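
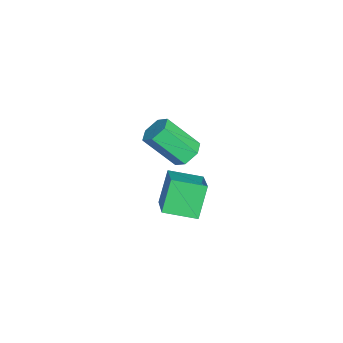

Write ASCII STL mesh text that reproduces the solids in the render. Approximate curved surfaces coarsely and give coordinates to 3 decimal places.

solid 
facet normal 0.093 0.687 -0.721
outer loop
vertex -0.241 -0.066 3.266
vertex -0.907 0.009 3.252
vertex -0.536 0.388 3.661
endloop
endfacet
facet normal 0.893 0.262 0.365
outer loop
vertex -0.241 -0.066 3.266
vertex -0.536 0.388 3.661
vertex -0.408 -1.303 4.563
endloop
endfacet
facet normal 0.893 0.262 0.365
outer loop
vertex -0.408 -1.303 4.563
vertex -0.536 0.388 3.661
vertex -0.703 -0.849 4.958
endloop
endfacet
facet normal -0.093 -0.687 0.721
outer loop
vertex -0.408 -1.303 4.563
vertex -0.703 -0.849 4.958
vertex -1.073 -1.229 4.548
endloop
endfacet
facet normal 0.093 0.687 -0.721
outer loop
vertex -0.536 0.388 3.661
vertex -0.907 0.009 3.252
vertex -1.202 0.462 3.646
endloop
endfacet
facet normal 0.064 0.718 0.693
outer loop
vertex -0.536 0.388 3.661
vertex -1.202 0.462 3.646
vertex -0.703 -0.849 4.958
endloop
endfacet
facet normal 0.064 0.718 0.693
outer loop
vertex -0.703 -0.849 4.958
vertex -1.202 0.462 3.646
vertex -1.369 -0.775 4.943
endloop
endfacet
facet normal -0.093 -0.687 0.721
outer loop
vertex -0.703 -0.849 4.958
vertex -1.369 -0.775 4.943
vertex -1.073 -1.229 4.548
endloop
endfacet
facet normal 0.093 0.687 -0.721
outer loop
vertex -1.202 0.462 3.646
vertex -0.907 0.009 3.252
vertex -1.572 0.083 3.237
endloop
endfacet
facet normal -0.828 0.455 0.327
outer loop
vertex -1.202 0.462 3.646
vertex -1.572 0.083 3.237
vertex -1.369 -0.775 4.943
endloop
endfacet
facet normal -0.828 0.455 0.327
outer loop
vertex -1.369 -0.775 4.943
vertex -1.572 0.083 3.237
vertex -1.739 -1.154 4.534
endloop
endfacet
facet normal -0.093 -0.687 0.721
outer loop
vertex -1.369 -0.775 4.943
vertex -1.739 -1.154 4.534
vertex -1.073 -1.229 4.548
endloop
endfacet
facet normal 0.093 0.687 -0.721
outer loop
vertex -1.572 0.083 3.237
vertex -0.907 0.009 3.252
vertex -1.277 -0.371 2.842
endloop
endfacet
facet normal -0.893 -0.262 -0.365
outer loop
vertex -1.572 0.083 3.237
vertex -1.277 -0.371 2.842
vertex -1.739 -1.154 4.534
endloop
endfacet
facet normal -0.893 -0.262 -0.365
outer loop
vertex -1.739 -1.154 4.534
vertex -1.277 -0.371 2.842
vertex -1.444 -1.608 4.139
endloop
endfacet
facet normal -0.093 -0.687 0.721
outer loop
vertex -1.739 -1.154 4.534
vertex -1.444 -1.608 4.139
vertex -1.073 -1.229 4.548
endloop
endfacet
facet normal 0.093 0.687 -0.721
outer loop
vertex -1.277 -0.371 2.842
vertex -0.907 0.009 3.252
vertex -0.611 -0.445 2.857
endloop
endfacet
facet normal -0.064 -0.718 -0.693
outer loop
vertex -1.277 -0.371 2.842
vertex -0.611 -0.445 2.857
vertex -1.444 -1.608 4.139
endloop
endfacet
facet normal -0.064 -0.718 -0.693
outer loop
vertex -1.444 -1.608 4.139
vertex -0.611 -0.445 2.857
vertex -0.778 -1.682 4.154
endloop
endfacet
facet normal -0.093 -0.687 0.721
outer loop
vertex -1.444 -1.608 4.139
vertex -0.778 -1.682 4.154
vertex -1.073 -1.229 4.548
endloop
endfacet
facet normal 0.093 0.687 -0.721
outer loop
vertex -0.611 -0.445 2.857
vertex -0.907 0.009 3.252
vertex -0.241 -0.066 3.266
endloop
endfacet
facet normal 0.828 -0.455 -0.327
outer loop
vertex -0.611 -0.445 2.857
vertex -0.241 -0.066 3.266
vertex -0.778 -1.682 4.154
endloop
endfacet
facet normal 0.828 -0.455 -0.327
outer loop
vertex -0.778 -1.682 4.154
vertex -0.241 -0.066 3.266
vertex -0.408 -1.303 4.563
endloop
endfacet
facet normal -0.093 -0.687 0.721
outer loop
vertex -0.778 -1.682 4.154
vertex -0.408 -1.303 4.563
vertex -1.073 -1.229 4.548
endloop
endfacet
facet normal -0.507 0.212 0.836
outer loop
vertex -1.479 -0.641 1.119
vertex -1.451 0.767 0.778
vertex -3.099 -0.836 0.186
endloop
endfacet
facet normal -0.019 -0.972 0.235
outer loop
vertex -2.309 -1.167 -1.118
vertex -1.479 -0.641 1.119
vertex -3.099 -0.836 0.186
endloop
endfacet
facet normal -0.507 0.212 0.835
outer loop
vertex -3.099 -0.836 0.186
vertex -1.451 0.767 0.778
vertex -3.072 0.573 -0.156
endloop
endfacet
facet normal -0.862 -0.104 -0.496
outer loop
vertex -3.072 0.573 -0.156
vertex -2.309 -1.167 -1.118
vertex -3.099 -0.836 0.186
endloop
endfacet
facet normal 0.862 0.103 0.496
outer loop
vertex -1.479 -0.641 1.119
vertex -0.661 0.436 -0.526
vertex -1.451 0.767 0.778
endloop
endfacet
facet normal -0.020 -0.972 0.236
outer loop
vertex -0.688 -0.973 -0.184
vertex -1.479 -0.641 1.119
vertex -2.309 -1.167 -1.118
endloop
endfacet
facet normal 0.862 0.104 0.497
outer loop
vertex -0.688 -0.973 -0.184
vertex -0.661 0.436 -0.526
vertex -1.479 -0.641 1.119
endloop
endfacet
facet normal 0.019 0.972 -0.235
outer loop
vertex -1.451 0.767 0.778
vertex -0.661 0.436 -0.526
vertex -3.072 0.573 -0.156
endloop
endfacet
facet normal -0.862 -0.103 -0.497
outer loop
vertex -2.281 0.241 -1.459
vertex -2.309 -1.167 -1.118
vertex -3.072 0.573 -0.156
endloop
endfacet
facet normal 0.019 0.972 -0.236
outer loop
vertex -3.072 0.573 -0.156
vertex -0.661 0.436 -0.526
vertex -2.281 0.241 -1.459
endloop
endfacet
facet normal 0.507 -0.212 -0.835
outer loop
vertex -2.281 0.241 -1.459
vertex -0.688 -0.973 -0.184
vertex -2.309 -1.167 -1.118
endloop
endfacet
facet normal 0.507 -0.213 -0.835
outer loop
vertex -0.661 0.436 -0.526
vertex -0.688 -0.973 -0.184
vertex -2.281 0.241 -1.459
endloop
endfacet

endsolid


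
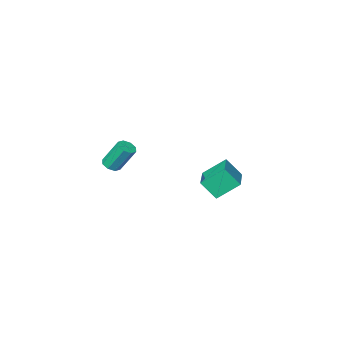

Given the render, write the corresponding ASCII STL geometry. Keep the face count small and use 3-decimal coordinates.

solid 
facet normal -0.448 0.464 -0.764
outer loop
vertex -5.295 3.419 1.729
vertex -4.253 4.973 2.063
vertex -4.257 2.919 0.817
endloop
endfacet
facet normal -0.549 -0.817 -0.176
outer loop
vertex -3.707 2.347 1.757
vertex -5.295 3.419 1.729
vertex -4.257 2.919 0.817
endloop
endfacet
facet normal -0.447 0.465 -0.764
outer loop
vertex -4.257 2.919 0.817
vertex -4.253 4.973 2.063
vertex -3.215 4.472 1.151
endloop
endfacet
facet normal 0.706 -0.341 -0.621
outer loop
vertex -3.215 4.472 1.151
vertex -3.707 2.347 1.757
vertex -4.257 2.919 0.817
endloop
endfacet
facet normal -0.706 0.340 0.620
outer loop
vertex -5.295 3.419 1.729
vertex -3.703 4.401 3.003
vertex -4.253 4.973 2.063
endloop
endfacet
facet normal -0.549 -0.817 -0.175
outer loop
vertex -4.745 2.848 2.669
vertex -5.295 3.419 1.729
vertex -3.707 2.347 1.757
endloop
endfacet
facet normal -0.707 0.341 0.620
outer loop
vertex -4.745 2.848 2.669
vertex -3.703 4.401 3.003
vertex -5.295 3.419 1.729
endloop
endfacet
facet normal 0.549 0.817 0.176
outer loop
vertex -4.253 4.973 2.063
vertex -3.703 4.401 3.003
vertex -3.215 4.472 1.151
endloop
endfacet
facet normal 0.707 -0.340 -0.620
outer loop
vertex -2.665 3.901 2.091
vertex -3.707 2.347 1.757
vertex -3.215 4.472 1.151
endloop
endfacet
facet normal 0.548 0.818 0.176
outer loop
vertex -3.215 4.472 1.151
vertex -3.703 4.401 3.003
vertex -2.665 3.901 2.091
endloop
endfacet
facet normal 0.447 -0.464 0.764
outer loop
vertex -2.665 3.901 2.091
vertex -4.745 2.848 2.669
vertex -3.707 2.347 1.757
endloop
endfacet
facet normal 0.448 -0.465 0.764
outer loop
vertex -3.703 4.401 3.003
vertex -4.745 2.848 2.669
vertex -2.665 3.901 2.091
endloop
endfacet
facet normal 0.341 -0.388 -0.856
outer loop
vertex -1.083 -3.098 0.879
vertex -1.406 -2.755 0.595
vertex -0.892 -2.734 0.79
endloop
endfacet
facet normal 0.823 -0.317 0.471
outer loop
vertex -1.083 -3.098 0.879
vertex -0.892 -2.734 0.79
vertex -1.652 -2.449 2.309
endloop
endfacet
facet normal 0.823 -0.318 0.471
outer loop
vertex -1.652 -2.449 2.309
vertex -0.892 -2.734 0.79
vertex -1.46 -2.084 2.22
endloop
endfacet
facet normal -0.341 0.388 0.856
outer loop
vertex -1.652 -2.449 2.309
vertex -1.46 -2.084 2.22
vertex -1.974 -2.105 2.025
endloop
endfacet
facet normal 0.341 -0.388 -0.856
outer loop
vertex -0.892 -2.734 0.79
vertex -1.406 -2.755 0.595
vertex -1.001 -2.382 0.587
endloop
endfacet
facet normal 0.904 0.386 0.184
outer loop
vertex -0.892 -2.734 0.79
vertex -1.001 -2.382 0.587
vertex -1.46 -2.084 2.22
endloop
endfacet
facet normal 0.903 0.389 0.183
outer loop
vertex -1.46 -2.084 2.22
vertex -1.001 -2.382 0.587
vertex -1.57 -1.733 2.016
endloop
endfacet
facet normal -0.340 0.390 0.855
outer loop
vertex -1.46 -2.084 2.22
vertex -1.57 -1.733 2.016
vertex -1.974 -2.105 2.025
endloop
endfacet
facet normal 0.341 -0.389 -0.856
outer loop
vertex -1.001 -2.382 0.587
vertex -1.406 -2.755 0.595
vertex -1.348 -2.249 0.388
endloop
endfacet
facet normal 0.454 0.866 -0.212
outer loop
vertex -1.001 -2.382 0.587
vertex -1.348 -2.249 0.388
vertex -1.57 -1.733 2.016
endloop
endfacet
facet normal 0.456 0.864 -0.212
outer loop
vertex -1.57 -1.733 2.016
vertex -1.348 -2.249 0.388
vertex -1.916 -1.599 1.818
endloop
endfacet
facet normal -0.339 0.389 0.856
outer loop
vertex -1.57 -1.733 2.016
vertex -1.916 -1.599 1.818
vertex -1.974 -2.105 2.025
endloop
endfacet
facet normal 0.339 -0.389 -0.856
outer loop
vertex -1.348 -2.249 0.388
vertex -1.406 -2.755 0.595
vertex -1.728 -2.411 0.311
endloop
endfacet
facet normal -0.259 0.837 -0.483
outer loop
vertex -1.348 -2.249 0.388
vertex -1.728 -2.411 0.311
vertex -1.916 -1.599 1.818
endloop
endfacet
facet normal -0.260 0.836 -0.483
outer loop
vertex -1.916 -1.599 1.818
vertex -1.728 -2.411 0.311
vertex -2.297 -1.762 1.741
endloop
endfacet
facet normal -0.340 0.389 0.856
outer loop
vertex -1.916 -1.599 1.818
vertex -2.297 -1.762 1.741
vertex -1.974 -2.105 2.025
endloop
endfacet
facet normal 0.341 -0.388 -0.856
outer loop
vertex -1.728 -2.411 0.311
vertex -1.406 -2.755 0.595
vertex -1.92 -2.776 0.4
endloop
endfacet
facet normal -0.823 0.318 -0.472
outer loop
vertex -1.728 -2.411 0.311
vertex -1.92 -2.776 0.4
vertex -2.297 -1.762 1.741
endloop
endfacet
facet normal -0.823 0.317 -0.471
outer loop
vertex -2.297 -1.762 1.741
vertex -1.92 -2.776 0.4
vertex -2.488 -2.126 1.83
endloop
endfacet
facet normal -0.341 0.388 0.856
outer loop
vertex -2.297 -1.762 1.741
vertex -2.488 -2.126 1.83
vertex -1.974 -2.105 2.025
endloop
endfacet
facet normal 0.340 -0.390 -0.855
outer loop
vertex -1.92 -2.776 0.4
vertex -1.406 -2.755 0.595
vertex -1.81 -3.127 0.604
endloop
endfacet
facet normal -0.903 -0.389 -0.182
outer loop
vertex -1.92 -2.776 0.4
vertex -1.81 -3.127 0.604
vertex -2.488 -2.126 1.83
endloop
endfacet
facet normal -0.904 -0.386 -0.184
outer loop
vertex -2.488 -2.126 1.83
vertex -1.81 -3.127 0.604
vertex -2.379 -2.478 2.033
endloop
endfacet
facet normal -0.341 0.388 0.856
outer loop
vertex -2.488 -2.126 1.83
vertex -2.379 -2.478 2.033
vertex -1.974 -2.105 2.025
endloop
endfacet
facet normal 0.339 -0.389 -0.856
outer loop
vertex -1.81 -3.127 0.604
vertex -1.406 -2.755 0.595
vertex -1.464 -3.261 0.802
endloop
endfacet
facet normal -0.456 -0.865 0.211
outer loop
vertex -1.81 -3.127 0.604
vertex -1.464 -3.261 0.802
vertex -2.379 -2.478 2.033
endloop
endfacet
facet normal -0.454 -0.865 0.213
outer loop
vertex -2.379 -2.478 2.033
vertex -1.464 -3.261 0.802
vertex -2.032 -2.611 2.232
endloop
endfacet
facet normal -0.341 0.389 0.856
outer loop
vertex -2.379 -2.478 2.033
vertex -2.032 -2.611 2.232
vertex -1.974 -2.105 2.025
endloop
endfacet
facet normal 0.340 -0.389 -0.856
outer loop
vertex -1.464 -3.261 0.802
vertex -1.406 -2.755 0.595
vertex -1.083 -3.098 0.879
endloop
endfacet
facet normal 0.260 -0.836 0.483
outer loop
vertex -1.464 -3.261 0.802
vertex -1.083 -3.098 0.879
vertex -2.032 -2.611 2.232
endloop
endfacet
facet normal 0.259 -0.837 0.483
outer loop
vertex -2.032 -2.611 2.232
vertex -1.083 -3.098 0.879
vertex -1.652 -2.449 2.309
endloop
endfacet
facet normal -0.339 0.389 0.856
outer loop
vertex -2.032 -2.611 2.232
vertex -1.652 -2.449 2.309
vertex -1.974 -2.105 2.025
endloop
endfacet

endsolid


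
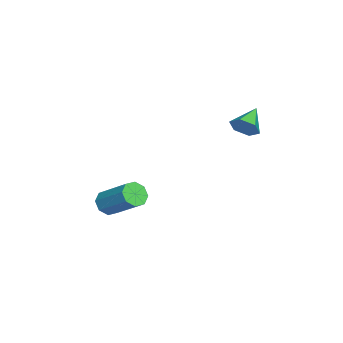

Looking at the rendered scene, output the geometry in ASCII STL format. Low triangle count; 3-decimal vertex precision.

solid 
facet normal 0.858 -0.259 -0.444
outer loop
vertex -2.718 2.502 2.218
vertex -3.052 2.022 1.852
vertex -2.988 2.662 1.603
endloop
endfacet
facet normal -0.056 0.960 0.274
outer loop
vertex -2.718 2.502 2.218
vertex -2.988 2.662 1.603
vertex -4.168 2.358 2.428
endloop
endfacet
facet normal 0.858 -0.259 -0.444
outer loop
vertex -2.988 2.662 1.603
vertex -3.052 2.022 1.852
vertex -3.322 2.182 1.237
endloop
endfacet
facet normal -0.514 0.717 -0.471
outer loop
vertex -2.988 2.662 1.603
vertex -3.322 2.182 1.237
vertex -4.168 2.358 2.428
endloop
endfacet
facet normal 0.858 -0.259 -0.444
outer loop
vertex -3.322 2.182 1.237
vertex -3.052 2.022 1.852
vertex -3.386 1.542 1.486
endloop
endfacet
facet normal -0.817 -0.136 -0.560
outer loop
vertex -3.322 2.182 1.237
vertex -3.386 1.542 1.486
vertex -4.168 2.358 2.428
endloop
endfacet
facet normal 0.858 -0.259 -0.444
outer loop
vertex -3.386 1.542 1.486
vertex -3.052 2.022 1.852
vertex -3.117 1.381 2.1
endloop
endfacet
facet normal -0.662 -0.744 0.095
outer loop
vertex -3.386 1.542 1.486
vertex -3.117 1.381 2.1
vertex -4.168 2.358 2.428
endloop
endfacet
facet normal 0.858 -0.259 -0.443
outer loop
vertex -3.117 1.381 2.1
vertex -3.052 2.022 1.852
vertex -2.783 1.862 2.466
endloop
endfacet
facet normal -0.202 -0.500 0.842
outer loop
vertex -3.117 1.381 2.1
vertex -2.783 1.862 2.466
vertex -4.168 2.358 2.428
endloop
endfacet
facet normal 0.858 -0.259 -0.443
outer loop
vertex -2.783 1.862 2.466
vertex -3.052 2.022 1.852
vertex -2.718 2.502 2.218
endloop
endfacet
facet normal 0.100 0.351 0.931
outer loop
vertex -2.783 1.862 2.466
vertex -2.718 2.502 2.218
vertex -4.168 2.358 2.428
endloop
endfacet
facet normal -0.416 -0.678 -0.606
outer loop
vertex -3.057 -3.743 -4.071
vertex -3.545 -3.844 -3.623
vertex -3.457 -3.432 -4.144
endloop
endfacet
facet normal 0.465 0.414 -0.783
outer loop
vertex -3.057 -3.743 -4.071
vertex -3.457 -3.432 -4.144
vertex -2.227 -2.396 -2.865
endloop
endfacet
facet normal 0.465 0.414 -0.783
outer loop
vertex -2.227 -2.396 -2.865
vertex -3.457 -3.432 -4.144
vertex -2.628 -2.084 -2.938
endloop
endfacet
facet normal 0.417 0.678 0.606
outer loop
vertex -2.227 -2.396 -2.865
vertex -2.628 -2.084 -2.938
vertex -2.715 -2.496 -2.417
endloop
endfacet
facet normal -0.417 -0.677 -0.606
outer loop
vertex -3.457 -3.432 -4.144
vertex -3.545 -3.844 -3.623
vertex -3.909 -3.361 -3.912
endloop
endfacet
facet normal -0.223 0.722 -0.655
outer loop
vertex -3.457 -3.432 -4.144
vertex -3.909 -3.361 -3.912
vertex -2.628 -2.084 -2.938
endloop
endfacet
facet normal -0.223 0.722 -0.655
outer loop
vertex -2.628 -2.084 -2.938
vertex -3.909 -3.361 -3.912
vertex -3.08 -2.013 -2.706
endloop
endfacet
facet normal 0.417 0.678 0.606
outer loop
vertex -2.628 -2.084 -2.938
vertex -3.08 -2.013 -2.706
vertex -2.715 -2.496 -2.417
endloop
endfacet
facet normal -0.417 -0.677 -0.607
outer loop
vertex -3.909 -3.361 -3.912
vertex -3.545 -3.844 -3.623
vertex -4.147 -3.574 -3.511
endloop
endfacet
facet normal -0.782 0.607 -0.141
outer loop
vertex -3.909 -3.361 -3.912
vertex -4.147 -3.574 -3.511
vertex -3.08 -2.013 -2.706
endloop
endfacet
facet normal -0.782 0.607 -0.141
outer loop
vertex -3.08 -2.013 -2.706
vertex -4.147 -3.574 -3.511
vertex -3.318 -2.226 -2.304
endloop
endfacet
facet normal 0.417 0.678 0.606
outer loop
vertex -3.08 -2.013 -2.706
vertex -3.318 -2.226 -2.304
vertex -2.715 -2.496 -2.417
endloop
endfacet
facet normal -0.417 -0.678 -0.605
outer loop
vertex -4.147 -3.574 -3.511
vertex -3.545 -3.844 -3.623
vertex -4.033 -3.944 -3.175
endloop
endfacet
facet normal -0.882 0.138 0.451
outer loop
vertex -4.147 -3.574 -3.511
vertex -4.033 -3.944 -3.175
vertex -3.318 -2.226 -2.304
endloop
endfacet
facet normal -0.881 0.137 0.454
outer loop
vertex -3.318 -2.226 -2.304
vertex -4.033 -3.944 -3.175
vertex -3.203 -2.597 -1.969
endloop
endfacet
facet normal 0.417 0.677 0.607
outer loop
vertex -3.318 -2.226 -2.304
vertex -3.203 -2.597 -1.969
vertex -2.715 -2.496 -2.417
endloop
endfacet
facet normal -0.417 -0.678 -0.606
outer loop
vertex -4.033 -3.944 -3.175
vertex -3.545 -3.844 -3.623
vertex -3.632 -4.256 -3.102
endloop
endfacet
facet normal -0.465 -0.414 0.783
outer loop
vertex -4.033 -3.944 -3.175
vertex -3.632 -4.256 -3.102
vertex -3.203 -2.597 -1.969
endloop
endfacet
facet normal -0.465 -0.414 0.783
outer loop
vertex -3.203 -2.597 -1.969
vertex -3.632 -4.256 -3.102
vertex -2.803 -2.908 -1.896
endloop
endfacet
facet normal 0.416 0.678 0.606
outer loop
vertex -3.203 -2.597 -1.969
vertex -2.803 -2.908 -1.896
vertex -2.715 -2.496 -2.417
endloop
endfacet
facet normal -0.417 -0.678 -0.606
outer loop
vertex -3.632 -4.256 -3.102
vertex -3.545 -3.844 -3.623
vertex -3.18 -4.327 -3.334
endloop
endfacet
facet normal 0.223 -0.722 0.655
outer loop
vertex -3.632 -4.256 -3.102
vertex -3.18 -4.327 -3.334
vertex -2.803 -2.908 -1.896
endloop
endfacet
facet normal 0.223 -0.722 0.655
outer loop
vertex -2.803 -2.908 -1.896
vertex -3.18 -4.327 -3.334
vertex -2.351 -2.979 -2.128
endloop
endfacet
facet normal 0.417 0.677 0.606
outer loop
vertex -2.803 -2.908 -1.896
vertex -2.351 -2.979 -2.128
vertex -2.715 -2.496 -2.417
endloop
endfacet
facet normal -0.417 -0.678 -0.606
outer loop
vertex -3.18 -4.327 -3.334
vertex -3.545 -3.844 -3.623
vertex -2.942 -4.114 -3.736
endloop
endfacet
facet normal 0.782 -0.607 0.141
outer loop
vertex -3.18 -4.327 -3.334
vertex -2.942 -4.114 -3.736
vertex -2.351 -2.979 -2.128
endloop
endfacet
facet normal 0.782 -0.607 0.141
outer loop
vertex -2.351 -2.979 -2.128
vertex -2.942 -4.114 -3.736
vertex -2.113 -2.766 -2.529
endloop
endfacet
facet normal 0.417 0.677 0.607
outer loop
vertex -2.351 -2.979 -2.128
vertex -2.113 -2.766 -2.529
vertex -2.715 -2.496 -2.417
endloop
endfacet
facet normal -0.417 -0.677 -0.607
outer loop
vertex -2.942 -4.114 -3.736
vertex -3.545 -3.844 -3.623
vertex -3.057 -3.743 -4.071
endloop
endfacet
facet normal 0.881 -0.136 -0.453
outer loop
vertex -2.942 -4.114 -3.736
vertex -3.057 -3.743 -4.071
vertex -2.113 -2.766 -2.529
endloop
endfacet
facet normal 0.881 -0.139 -0.452
outer loop
vertex -2.113 -2.766 -2.529
vertex -3.057 -3.743 -4.071
vertex -2.227 -2.396 -2.865
endloop
endfacet
facet normal 0.417 0.678 0.605
outer loop
vertex -2.113 -2.766 -2.529
vertex -2.227 -2.396 -2.865
vertex -2.715 -2.496 -2.417
endloop
endfacet

endsolid


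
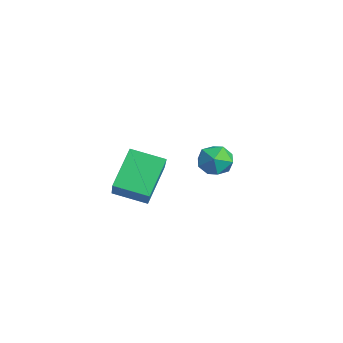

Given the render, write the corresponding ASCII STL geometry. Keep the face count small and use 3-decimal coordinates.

solid 
facet normal -0.690 0.214 -0.691
outer loop
vertex 0.422 -2.36 0.165
vertex 1.124 -1.279 -0.201
vertex 1.276 -3.301 -0.98
endloop
endfacet
facet normal -0.524 -0.807 0.273
outer loop
vertex 2.436 -3.661 0.181
vertex 0.422 -2.36 0.165
vertex 1.276 -3.301 -0.98
endloop
endfacet
facet normal -0.690 0.214 -0.691
outer loop
vertex 1.276 -3.301 -0.98
vertex 1.124 -1.279 -0.201
vertex 1.978 -2.22 -1.346
endloop
endfacet
facet normal 0.499 -0.551 -0.669
outer loop
vertex 1.978 -2.22 -1.346
vertex 2.436 -3.661 0.181
vertex 1.276 -3.301 -0.98
endloop
endfacet
facet normal -0.499 0.551 0.669
outer loop
vertex 0.422 -2.36 0.165
vertex 2.284 -1.639 0.96
vertex 1.124 -1.279 -0.201
endloop
endfacet
facet normal -0.524 -0.807 0.273
outer loop
vertex 1.582 -2.72 1.326
vertex 0.422 -2.36 0.165
vertex 2.436 -3.661 0.181
endloop
endfacet
facet normal -0.499 0.551 0.669
outer loop
vertex 1.582 -2.72 1.326
vertex 2.284 -1.639 0.96
vertex 0.422 -2.36 0.165
endloop
endfacet
facet normal 0.524 0.807 -0.273
outer loop
vertex 1.124 -1.279 -0.201
vertex 2.284 -1.639 0.96
vertex 1.978 -2.22 -1.346
endloop
endfacet
facet normal 0.499 -0.551 -0.669
outer loop
vertex 3.138 -2.58 -0.185
vertex 2.436 -3.661 0.181
vertex 1.978 -2.22 -1.346
endloop
endfacet
facet normal 0.524 0.807 -0.273
outer loop
vertex 1.978 -2.22 -1.346
vertex 2.284 -1.639 0.96
vertex 3.138 -2.58 -0.185
endloop
endfacet
facet normal 0.690 -0.214 0.691
outer loop
vertex 3.138 -2.58 -0.185
vertex 1.582 -2.72 1.326
vertex 2.436 -3.661 0.181
endloop
endfacet
facet normal 0.690 -0.214 0.691
outer loop
vertex 2.284 -1.639 0.96
vertex 1.582 -2.72 1.326
vertex 3.138 -2.58 -0.185
endloop
endfacet
facet normal -0.992 -0.002 -0.129
outer loop
vertex -1.602 1.821 -2.15
vertex -1.64 1.082 -1.849
vertex -1.704 1.714 -1.365
endloop
endfacet
facet normal -0.752 0.659 -0.008
outer loop
vertex -1.602 1.821 -2.15
vertex -1.704 1.714 -1.365
vertex -1.205 2.28 -1.629
endloop
endfacet
facet normal -0.271 0.815 -0.512
outer loop
vertex -1.602 1.821 -2.15
vertex -1.205 2.28 -1.629
vertex -0.833 1.997 -2.277
endloop
endfacet
facet normal -0.213 0.251 -0.944
outer loop
vertex -1.602 1.821 -2.15
vertex -0.833 1.997 -2.277
vertex -1.102 1.257 -2.413
endloop
endfacet
facet normal -0.659 -0.254 -0.708
outer loop
vertex -1.602 1.821 -2.15
vertex -1.102 1.257 -2.413
vertex -1.64 1.082 -1.849
endloop
endfacet
facet normal -0.418 0.660 0.624
outer loop
vertex -1.205 2.28 -1.629
vertex -1.704 1.714 -1.365
vertex -0.998 1.823 -1.007
endloop
endfacet
facet normal -0.807 -0.409 0.427
outer loop
vertex -1.704 1.714 -1.365
vertex -1.64 1.082 -1.849
vertex -1.267 1.083 -1.143
endloop
endfacet
facet normal -0.269 -0.817 -0.510
outer loop
vertex -1.64 1.082 -1.849
vertex -1.102 1.257 -2.413
vertex -0.895 0.8 -1.791
endloop
endfacet
facet normal 0.452 -0.001 -0.892
outer loop
vertex -1.102 1.257 -2.413
vertex -0.833 1.997 -2.277
vertex -0.396 1.366 -2.055
endloop
endfacet
facet normal 0.360 0.913 -0.192
outer loop
vertex -0.833 1.997 -2.277
vertex -1.205 2.28 -1.629
vertex -0.46 1.998 -1.571
endloop
endfacet
facet normal 0.213 -0.251 0.944
outer loop
vertex -0.498 1.259 -1.27
vertex -0.998 1.823 -1.007
vertex -1.267 1.083 -1.143
endloop
endfacet
facet normal 0.271 -0.815 0.512
outer loop
vertex -0.498 1.259 -1.27
vertex -1.267 1.083 -1.143
vertex -0.895 0.8 -1.791
endloop
endfacet
facet normal 0.752 -0.659 0.008
outer loop
vertex -0.498 1.259 -1.27
vertex -0.895 0.8 -1.791
vertex -0.396 1.366 -2.055
endloop
endfacet
facet normal 0.992 0.002 0.129
outer loop
vertex -0.498 1.259 -1.27
vertex -0.396 1.366 -2.055
vertex -0.46 1.998 -1.571
endloop
endfacet
facet normal 0.659 0.254 0.708
outer loop
vertex -0.498 1.259 -1.27
vertex -0.46 1.998 -1.571
vertex -0.998 1.823 -1.007
endloop
endfacet
facet normal -0.452 0.001 0.892
outer loop
vertex -1.267 1.083 -1.143
vertex -0.998 1.823 -1.007
vertex -1.704 1.714 -1.365
endloop
endfacet
facet normal -0.360 -0.913 0.192
outer loop
vertex -0.895 0.8 -1.791
vertex -1.267 1.083 -1.143
vertex -1.64 1.082 -1.849
endloop
endfacet
facet normal 0.418 -0.660 -0.624
outer loop
vertex -0.396 1.366 -2.055
vertex -0.895 0.8 -1.791
vertex -1.102 1.257 -2.413
endloop
endfacet
facet normal 0.807 0.409 -0.427
outer loop
vertex -0.46 1.998 -1.571
vertex -0.396 1.366 -2.055
vertex -0.833 1.997 -2.277
endloop
endfacet
facet normal 0.269 0.817 0.510
outer loop
vertex -0.998 1.823 -1.007
vertex -0.46 1.998 -1.571
vertex -1.205 2.28 -1.629
endloop
endfacet

endsolid


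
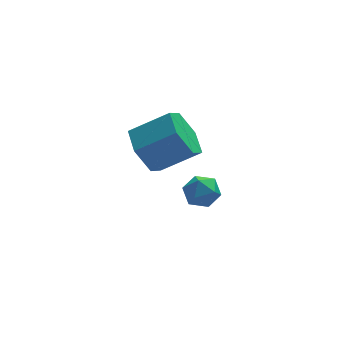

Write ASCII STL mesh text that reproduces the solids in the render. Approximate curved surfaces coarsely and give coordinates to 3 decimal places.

solid 
facet normal -0.843 0.129 -0.522
outer loop
vertex 3.205 0.672 -3.113
vertex 2.743 0.021 -2.528
vertex 2.745 0.983 -2.293
endloop
endfacet
facet normal 0.271 0.941 -0.204
outer loop
vertex 3.205 0.672 -3.113
vertex 2.745 0.983 -2.293
vertex 4.52 0.47 -2.297
endloop
endfacet
facet normal 0.271 0.941 -0.204
outer loop
vertex 4.52 0.47 -2.297
vertex 2.745 0.983 -2.293
vertex 4.059 0.781 -1.478
endloop
endfacet
facet normal 0.842 -0.129 0.523
outer loop
vertex 4.52 0.47 -2.297
vertex 4.059 0.781 -1.478
vertex 4.057 -0.181 -1.712
endloop
endfacet
facet normal -0.843 0.129 -0.523
outer loop
vertex 2.745 0.983 -2.293
vertex 2.743 0.021 -2.528
vertex 2.282 0.331 -1.708
endloop
endfacet
facet normal -0.267 0.742 0.615
outer loop
vertex 2.745 0.983 -2.293
vertex 2.282 0.331 -1.708
vertex 4.059 0.781 -1.478
endloop
endfacet
facet normal -0.267 0.742 0.615
outer loop
vertex 4.059 0.781 -1.478
vertex 2.282 0.331 -1.708
vertex 3.597 0.13 -0.893
endloop
endfacet
facet normal 0.843 -0.129 0.522
outer loop
vertex 4.059 0.781 -1.478
vertex 3.597 0.13 -0.893
vertex 4.057 -0.181 -1.712
endloop
endfacet
facet normal -0.843 0.130 -0.523
outer loop
vertex 2.282 0.331 -1.708
vertex 2.743 0.021 -2.528
vertex 2.28 -0.63 -1.943
endloop
endfacet
facet normal -0.538 -0.199 0.819
outer loop
vertex 2.282 0.331 -1.708
vertex 2.28 -0.63 -1.943
vertex 3.597 0.13 -0.893
endloop
endfacet
facet normal -0.539 -0.198 0.819
outer loop
vertex 3.597 0.13 -0.893
vertex 2.28 -0.63 -1.943
vertex 3.595 -0.832 -1.127
endloop
endfacet
facet normal 0.843 -0.129 0.522
outer loop
vertex 3.597 0.13 -0.893
vertex 3.595 -0.832 -1.127
vertex 4.057 -0.181 -1.712
endloop
endfacet
facet normal -0.842 0.129 -0.523
outer loop
vertex 2.28 -0.63 -1.943
vertex 2.743 0.021 -2.528
vertex 2.741 -0.941 -2.762
endloop
endfacet
facet normal -0.271 -0.941 0.204
outer loop
vertex 2.28 -0.63 -1.943
vertex 2.741 -0.941 -2.762
vertex 3.595 -0.832 -1.127
endloop
endfacet
facet normal -0.271 -0.941 0.204
outer loop
vertex 3.595 -0.832 -1.127
vertex 2.741 -0.941 -2.762
vertex 4.055 -1.143 -1.947
endloop
endfacet
facet normal 0.843 -0.129 0.522
outer loop
vertex 3.595 -0.832 -1.127
vertex 4.055 -1.143 -1.947
vertex 4.057 -0.181 -1.712
endloop
endfacet
facet normal -0.843 0.129 -0.522
outer loop
vertex 2.741 -0.941 -2.762
vertex 2.743 0.021 -2.528
vertex 3.203 -0.29 -3.347
endloop
endfacet
facet normal 0.267 -0.742 -0.615
outer loop
vertex 2.741 -0.941 -2.762
vertex 3.203 -0.29 -3.347
vertex 4.055 -1.143 -1.947
endloop
endfacet
facet normal 0.268 -0.742 -0.615
outer loop
vertex 4.055 -1.143 -1.947
vertex 3.203 -0.29 -3.347
vertex 4.518 -0.491 -2.532
endloop
endfacet
facet normal 0.843 -0.129 0.523
outer loop
vertex 4.055 -1.143 -1.947
vertex 4.518 -0.491 -2.532
vertex 4.057 -0.181 -1.712
endloop
endfacet
facet normal -0.843 0.129 -0.522
outer loop
vertex 3.203 -0.29 -3.347
vertex 2.743 0.021 -2.528
vertex 3.205 0.672 -3.113
endloop
endfacet
facet normal 0.538 0.198 -0.819
outer loop
vertex 3.203 -0.29 -3.347
vertex 3.205 0.672 -3.113
vertex 4.518 -0.491 -2.532
endloop
endfacet
facet normal 0.539 0.199 -0.819
outer loop
vertex 4.518 -0.491 -2.532
vertex 3.205 0.672 -3.113
vertex 4.52 0.47 -2.297
endloop
endfacet
facet normal 0.843 -0.130 0.523
outer loop
vertex 4.518 -0.491 -2.532
vertex 4.52 0.47 -2.297
vertex 4.057 -0.181 -1.712
endloop
endfacet
facet normal 0.161 0.417 0.895
outer loop
vertex 3.625 -3.216 -1.312
vertex 3.587 -3.794 -1.036
vertex 4.153 -3.573 -1.241
endloop
endfacet
facet normal 0.483 0.790 0.378
outer loop
vertex 3.625 -3.216 -1.312
vertex 4.153 -3.573 -1.241
vertex 4.055 -3.252 -1.787
endloop
endfacet
facet normal -0.016 0.996 -0.090
outer loop
vertex 3.625 -3.216 -1.312
vertex 4.055 -3.252 -1.787
vertex 3.427 -3.274 -1.92
endloop
endfacet
facet normal -0.645 0.751 0.139
outer loop
vertex 3.625 -3.216 -1.312
vertex 3.427 -3.274 -1.92
vertex 3.138 -3.608 -1.455
endloop
endfacet
facet normal -0.535 0.392 0.748
outer loop
vertex 3.625 -3.216 -1.312
vertex 3.138 -3.608 -1.455
vertex 3.587 -3.794 -1.036
endloop
endfacet
facet normal 0.935 0.353 0.039
outer loop
vertex 4.055 -3.252 -1.787
vertex 4.153 -3.573 -1.241
vertex 4.282 -3.852 -1.805
endloop
endfacet
facet normal 0.414 -0.250 0.875
outer loop
vertex 4.153 -3.573 -1.241
vertex 3.587 -3.794 -1.036
vertex 3.993 -4.186 -1.34
endloop
endfacet
facet normal -0.714 -0.289 0.637
outer loop
vertex 3.587 -3.794 -1.036
vertex 3.138 -3.608 -1.455
vertex 3.365 -4.208 -1.473
endloop
endfacet
facet normal -0.892 0.289 -0.347
outer loop
vertex 3.138 -3.608 -1.455
vertex 3.427 -3.274 -1.92
vertex 3.267 -3.887 -2.019
endloop
endfacet
facet normal 0.127 0.687 -0.715
outer loop
vertex 3.427 -3.274 -1.92
vertex 4.055 -3.252 -1.787
vertex 3.833 -3.666 -2.224
endloop
endfacet
facet normal 0.645 -0.751 -0.139
outer loop
vertex 3.795 -4.244 -1.948
vertex 4.282 -3.852 -1.805
vertex 3.993 -4.186 -1.34
endloop
endfacet
facet normal 0.016 -0.996 0.090
outer loop
vertex 3.795 -4.244 -1.948
vertex 3.993 -4.186 -1.34
vertex 3.365 -4.208 -1.473
endloop
endfacet
facet normal -0.483 -0.790 -0.378
outer loop
vertex 3.795 -4.244 -1.948
vertex 3.365 -4.208 -1.473
vertex 3.267 -3.887 -2.019
endloop
endfacet
facet normal -0.161 -0.417 -0.895
outer loop
vertex 3.795 -4.244 -1.948
vertex 3.267 -3.887 -2.019
vertex 3.833 -3.666 -2.224
endloop
endfacet
facet normal 0.535 -0.392 -0.748
outer loop
vertex 3.795 -4.244 -1.948
vertex 3.833 -3.666 -2.224
vertex 4.282 -3.852 -1.805
endloop
endfacet
facet normal 0.892 -0.289 0.347
outer loop
vertex 3.993 -4.186 -1.34
vertex 4.282 -3.852 -1.805
vertex 4.153 -3.573 -1.241
endloop
endfacet
facet normal -0.127 -0.687 0.715
outer loop
vertex 3.365 -4.208 -1.473
vertex 3.993 -4.186 -1.34
vertex 3.587 -3.794 -1.036
endloop
endfacet
facet normal -0.935 -0.353 -0.039
outer loop
vertex 3.267 -3.887 -2.019
vertex 3.365 -4.208 -1.473
vertex 3.138 -3.608 -1.455
endloop
endfacet
facet normal -0.414 0.250 -0.875
outer loop
vertex 3.833 -3.666 -2.224
vertex 3.267 -3.887 -2.019
vertex 3.427 -3.274 -1.92
endloop
endfacet
facet normal 0.714 0.289 -0.637
outer loop
vertex 4.282 -3.852 -1.805
vertex 3.833 -3.666 -2.224
vertex 4.055 -3.252 -1.787
endloop
endfacet

endsolid


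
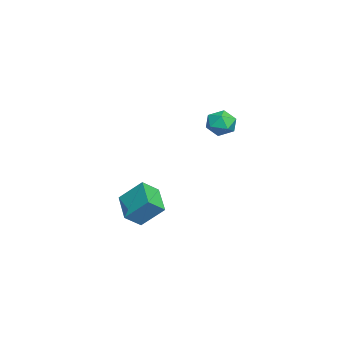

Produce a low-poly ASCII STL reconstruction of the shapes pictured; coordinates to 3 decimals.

solid 
facet normal -0.416 0.667 -0.618
outer loop
vertex -1.108 1.083 -2.276
vertex 0.374 1.457 -2.87
vertex -1.264 -0.016 -3.357
endloop
endfacet
facet normal -0.904 -0.228 0.363
outer loop
vertex -0.814 -0.737 -2.69
vertex -1.108 1.083 -2.276
vertex -1.264 -0.016 -3.357
endloop
endfacet
facet normal -0.416 0.667 -0.618
outer loop
vertex -1.264 -0.016 -3.357
vertex 0.374 1.457 -2.87
vertex 0.218 0.358 -3.952
endloop
endfacet
facet normal -0.101 -0.709 -0.698
outer loop
vertex 0.218 0.358 -3.952
vertex -0.814 -0.737 -2.69
vertex -1.264 -0.016 -3.357
endloop
endfacet
facet normal 0.101 0.709 0.698
outer loop
vertex -1.108 1.083 -2.276
vertex 0.824 0.736 -2.203
vertex 0.374 1.457 -2.87
endloop
endfacet
facet normal -0.904 -0.228 0.362
outer loop
vertex -0.658 0.362 -1.608
vertex -1.108 1.083 -2.276
vertex -0.814 -0.737 -2.69
endloop
endfacet
facet normal 0.101 0.709 0.698
outer loop
vertex -0.658 0.362 -1.608
vertex 0.824 0.736 -2.203
vertex -1.108 1.083 -2.276
endloop
endfacet
facet normal 0.904 0.229 -0.362
outer loop
vertex 0.374 1.457 -2.87
vertex 0.824 0.736 -2.203
vertex 0.218 0.358 -3.952
endloop
endfacet
facet normal -0.101 -0.709 -0.698
outer loop
vertex 0.668 -0.363 -3.284
vertex -0.814 -0.737 -2.69
vertex 0.218 0.358 -3.952
endloop
endfacet
facet normal 0.904 0.228 -0.362
outer loop
vertex 0.218 0.358 -3.952
vertex 0.824 0.736 -2.203
vertex 0.668 -0.363 -3.284
endloop
endfacet
facet normal 0.416 -0.667 0.618
outer loop
vertex 0.668 -0.363 -3.284
vertex -0.658 0.362 -1.608
vertex -0.814 -0.737 -2.69
endloop
endfacet
facet normal 0.416 -0.667 0.618
outer loop
vertex 0.824 0.736 -2.203
vertex -0.658 0.362 -1.608
vertex 0.668 -0.363 -3.284
endloop
endfacet
facet normal 0.108 0.457 0.883
outer loop
vertex 1.23 4.635 3.23
vertex 0.791 4.088 3.567
vertex 1.562 3.994 3.521
endloop
endfacet
facet normal 0.680 0.565 0.468
outer loop
vertex 1.23 4.635 3.23
vertex 1.562 3.994 3.521
vertex 1.798 4.277 2.836
endloop
endfacet
facet normal 0.460 0.878 -0.134
outer loop
vertex 1.23 4.635 3.23
vertex 1.798 4.277 2.836
vertex 1.173 4.547 2.459
endloop
endfacet
facet normal -0.248 0.964 -0.092
outer loop
vertex 1.23 4.635 3.23
vertex 1.173 4.547 2.459
vertex 0.551 4.43 2.911
endloop
endfacet
facet normal -0.465 0.704 0.537
outer loop
vertex 1.23 4.635 3.23
vertex 0.551 4.43 2.911
vertex 0.791 4.088 3.567
endloop
endfacet
facet normal 0.952 -0.074 0.297
outer loop
vertex 1.798 4.277 2.836
vertex 1.562 3.994 3.521
vertex 1.709 3.51 2.929
endloop
endfacet
facet normal 0.028 -0.247 0.969
outer loop
vertex 1.562 3.994 3.521
vertex 0.791 4.088 3.567
vertex 1.087 3.393 3.381
endloop
endfacet
facet normal -0.899 0.154 0.409
outer loop
vertex 0.791 4.088 3.567
vertex 0.551 4.43 2.911
vertex 0.462 3.663 3.004
endloop
endfacet
facet normal -0.549 0.575 -0.607
outer loop
vertex 0.551 4.43 2.911
vertex 1.173 4.547 2.459
vertex 0.698 3.946 2.319
endloop
endfacet
facet normal 0.595 0.434 -0.676
outer loop
vertex 1.173 4.547 2.459
vertex 1.798 4.277 2.836
vertex 1.469 3.852 2.273
endloop
endfacet
facet normal 0.248 -0.964 0.092
outer loop
vertex 1.03 3.305 2.61
vertex 1.709 3.51 2.929
vertex 1.087 3.393 3.381
endloop
endfacet
facet normal -0.460 -0.878 0.134
outer loop
vertex 1.03 3.305 2.61
vertex 1.087 3.393 3.381
vertex 0.462 3.663 3.004
endloop
endfacet
facet normal -0.680 -0.565 -0.468
outer loop
vertex 1.03 3.305 2.61
vertex 0.462 3.663 3.004
vertex 0.698 3.946 2.319
endloop
endfacet
facet normal -0.108 -0.457 -0.883
outer loop
vertex 1.03 3.305 2.61
vertex 0.698 3.946 2.319
vertex 1.469 3.852 2.273
endloop
endfacet
facet normal 0.465 -0.704 -0.537
outer loop
vertex 1.03 3.305 2.61
vertex 1.469 3.852 2.273
vertex 1.709 3.51 2.929
endloop
endfacet
facet normal 0.549 -0.575 0.607
outer loop
vertex 1.087 3.393 3.381
vertex 1.709 3.51 2.929
vertex 1.562 3.994 3.521
endloop
endfacet
facet normal -0.595 -0.434 0.676
outer loop
vertex 0.462 3.663 3.004
vertex 1.087 3.393 3.381
vertex 0.791 4.088 3.567
endloop
endfacet
facet normal -0.952 0.074 -0.297
outer loop
vertex 0.698 3.946 2.319
vertex 0.462 3.663 3.004
vertex 0.551 4.43 2.911
endloop
endfacet
facet normal -0.028 0.247 -0.969
outer loop
vertex 1.469 3.852 2.273
vertex 0.698 3.946 2.319
vertex 1.173 4.547 2.459
endloop
endfacet
facet normal 0.899 -0.154 -0.409
outer loop
vertex 1.709 3.51 2.929
vertex 1.469 3.852 2.273
vertex 1.798 4.277 2.836
endloop
endfacet

endsolid


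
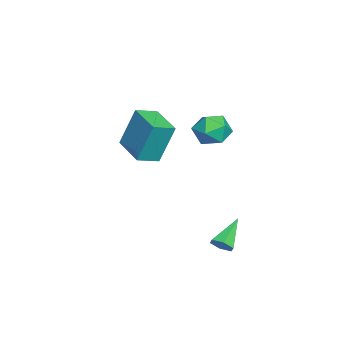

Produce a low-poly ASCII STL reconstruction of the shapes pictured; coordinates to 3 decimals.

solid 
facet normal -0.426 -0.158 0.891
outer loop
vertex -1.415 0.437 3.583
vertex -1.557 -0.45 3.358
vertex -0.771 -0.198 3.778
endloop
endfacet
facet normal 0.068 0.355 0.932
outer loop
vertex -1.415 0.437 3.583
vertex -0.771 -0.198 3.778
vertex -0.52 0.627 3.445
endloop
endfacet
facet normal -0.112 0.873 0.475
outer loop
vertex -1.415 0.437 3.583
vertex -0.52 0.627 3.445
vertex -1.151 0.887 2.819
endloop
endfacet
facet normal -0.719 0.679 0.151
outer loop
vertex -1.415 0.437 3.583
vertex -1.151 0.887 2.819
vertex -1.791 0.221 2.765
endloop
endfacet
facet normal -0.912 0.043 0.408
outer loop
vertex -1.415 0.437 3.583
vertex -1.791 0.221 2.765
vertex -1.557 -0.45 3.358
endloop
endfacet
facet normal 0.691 0.080 0.718
outer loop
vertex -0.52 0.627 3.445
vertex -0.771 -0.198 3.778
vertex -0.109 -0.141 3.135
endloop
endfacet
facet normal -0.108 -0.750 0.652
outer loop
vertex -0.771 -0.198 3.778
vertex -1.557 -0.45 3.358
vertex -0.749 -0.807 3.081
endloop
endfacet
facet normal -0.895 -0.427 -0.130
outer loop
vertex -1.557 -0.45 3.358
vertex -1.791 0.221 2.765
vertex -1.38 -0.547 2.455
endloop
endfacet
facet normal -0.582 0.603 -0.545
outer loop
vertex -1.791 0.221 2.765
vertex -1.151 0.887 2.819
vertex -1.129 0.278 2.122
endloop
endfacet
facet normal 0.398 0.917 -0.020
outer loop
vertex -1.151 0.887 2.819
vertex -0.52 0.627 3.445
vertex -0.343 0.53 2.542
endloop
endfacet
facet normal 0.719 -0.679 -0.151
outer loop
vertex -0.485 -0.357 2.317
vertex -0.109 -0.141 3.135
vertex -0.749 -0.807 3.081
endloop
endfacet
facet normal 0.112 -0.873 -0.475
outer loop
vertex -0.485 -0.357 2.317
vertex -0.749 -0.807 3.081
vertex -1.38 -0.547 2.455
endloop
endfacet
facet normal -0.068 -0.355 -0.932
outer loop
vertex -0.485 -0.357 2.317
vertex -1.38 -0.547 2.455
vertex -1.129 0.278 2.122
endloop
endfacet
facet normal 0.426 0.158 -0.891
outer loop
vertex -0.485 -0.357 2.317
vertex -1.129 0.278 2.122
vertex -0.343 0.53 2.542
endloop
endfacet
facet normal 0.912 -0.043 -0.408
outer loop
vertex -0.485 -0.357 2.317
vertex -0.343 0.53 2.542
vertex -0.109 -0.141 3.135
endloop
endfacet
facet normal 0.582 -0.603 0.545
outer loop
vertex -0.749 -0.807 3.081
vertex -0.109 -0.141 3.135
vertex -0.771 -0.198 3.778
endloop
endfacet
facet normal -0.398 -0.917 0.020
outer loop
vertex -1.38 -0.547 2.455
vertex -0.749 -0.807 3.081
vertex -1.557 -0.45 3.358
endloop
endfacet
facet normal -0.691 -0.080 -0.718
outer loop
vertex -1.129 0.278 2.122
vertex -1.38 -0.547 2.455
vertex -1.791 0.221 2.765
endloop
endfacet
facet normal 0.108 0.750 -0.652
outer loop
vertex -0.343 0.53 2.542
vertex -1.129 0.278 2.122
vertex -1.151 0.887 2.819
endloop
endfacet
facet normal 0.895 0.427 0.130
outer loop
vertex -0.109 -0.141 3.135
vertex -0.343 0.53 2.542
vertex -0.52 0.627 3.445
endloop
endfacet
facet normal 0.747 -0.327 -0.579
outer loop
vertex 1.239 0.81 -2.514
vertex 0.866 0.691 -2.928
vertex 1.11 1.206 -2.904
endloop
endfacet
facet normal 0.385 0.708 0.592
outer loop
vertex 1.239 0.81 -2.514
vertex 1.11 1.206 -2.904
vertex -0.366 1.229 -1.972
endloop
endfacet
facet normal 0.747 -0.327 -0.579
outer loop
vertex 1.11 1.206 -2.904
vertex 0.866 0.691 -2.928
vertex 0.737 1.087 -3.318
endloop
endfacet
facet normal -0.103 0.977 -0.188
outer loop
vertex 1.11 1.206 -2.904
vertex 0.737 1.087 -3.318
vertex -0.366 1.229 -1.972
endloop
endfacet
facet normal 0.747 -0.327 -0.579
outer loop
vertex 0.737 1.087 -3.318
vertex 0.866 0.691 -2.928
vertex 0.493 0.572 -3.342
endloop
endfacet
facet normal -0.702 0.361 -0.614
outer loop
vertex 0.737 1.087 -3.318
vertex 0.493 0.572 -3.342
vertex -0.366 1.229 -1.972
endloop
endfacet
facet normal 0.747 -0.326 -0.579
outer loop
vertex 0.493 0.572 -3.342
vertex 0.866 0.691 -2.928
vertex 0.622 0.176 -2.953
endloop
endfacet
facet normal -0.813 -0.521 -0.260
outer loop
vertex 0.493 0.572 -3.342
vertex 0.622 0.176 -2.953
vertex -0.366 1.229 -1.972
endloop
endfacet
facet normal 0.747 -0.326 -0.579
outer loop
vertex 0.622 0.176 -2.953
vertex 0.866 0.691 -2.928
vertex 0.995 0.295 -2.539
endloop
endfacet
facet normal -0.325 -0.790 0.520
outer loop
vertex 0.622 0.176 -2.953
vertex 0.995 0.295 -2.539
vertex -0.366 1.229 -1.972
endloop
endfacet
facet normal 0.747 -0.326 -0.579
outer loop
vertex 0.995 0.295 -2.539
vertex 0.866 0.691 -2.928
vertex 1.239 0.81 -2.514
endloop
endfacet
facet normal 0.274 -0.176 0.946
outer loop
vertex 0.995 0.295 -2.539
vertex 1.239 0.81 -2.514
vertex -0.366 1.229 -1.972
endloop
endfacet
facet normal -0.576 0.759 -0.302
outer loop
vertex -4.636 -2.813 2.046
vertex -3.169 -1.803 1.788
vertex -4.508 -3.511 0.048
endloop
endfacet
facet normal -0.815 -0.561 0.144
outer loop
vertex -3.851 -4.377 0.392
vertex -4.636 -2.813 2.046
vertex -4.508 -3.511 0.048
endloop
endfacet
facet normal -0.576 0.760 -0.303
outer loop
vertex -4.508 -3.511 0.048
vertex -3.169 -1.803 1.788
vertex -3.04 -2.501 -0.21
endloop
endfacet
facet normal 0.060 -0.329 -0.943
outer loop
vertex -3.04 -2.501 -0.21
vertex -3.851 -4.377 0.392
vertex -4.508 -3.511 0.048
endloop
endfacet
facet normal -0.060 0.329 0.943
outer loop
vertex -4.636 -2.813 2.046
vertex -2.512 -2.669 2.132
vertex -3.169 -1.803 1.788
endloop
endfacet
facet normal -0.815 -0.561 0.143
outer loop
vertex -3.98 -3.679 2.39
vertex -4.636 -2.813 2.046
vertex -3.851 -4.377 0.392
endloop
endfacet
facet normal -0.060 0.329 0.943
outer loop
vertex -3.98 -3.679 2.39
vertex -2.512 -2.669 2.132
vertex -4.636 -2.813 2.046
endloop
endfacet
facet normal 0.815 0.561 -0.143
outer loop
vertex -3.169 -1.803 1.788
vertex -2.512 -2.669 2.132
vertex -3.04 -2.501 -0.21
endloop
endfacet
facet normal 0.060 -0.329 -0.943
outer loop
vertex -2.384 -3.367 0.134
vertex -3.851 -4.377 0.392
vertex -3.04 -2.501 -0.21
endloop
endfacet
facet normal 0.815 0.561 -0.144
outer loop
vertex -3.04 -2.501 -0.21
vertex -2.512 -2.669 2.132
vertex -2.384 -3.367 0.134
endloop
endfacet
facet normal 0.576 -0.759 0.302
outer loop
vertex -2.384 -3.367 0.134
vertex -3.98 -3.679 2.39
vertex -3.851 -4.377 0.392
endloop
endfacet
facet normal 0.576 -0.760 0.302
outer loop
vertex -2.512 -2.669 2.132
vertex -3.98 -3.679 2.39
vertex -2.384 -3.367 0.134
endloop
endfacet

endsolid


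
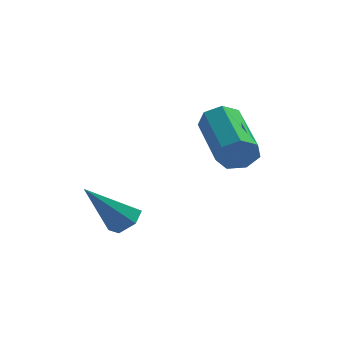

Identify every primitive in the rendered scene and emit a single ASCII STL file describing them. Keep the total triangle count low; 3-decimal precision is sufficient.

solid 
facet normal 0.595 0.254 -0.763
outer loop
vertex 1.574 -1.401 2.085
vertex 1.284 -0.992 1.995
vertex 1.68 -0.958 2.315
endloop
endfacet
facet normal 0.585 -0.480 0.654
outer loop
vertex 1.574 -1.401 2.085
vertex 1.68 -0.958 2.315
vertex 0.356 -1.388 3.185
endloop
endfacet
facet normal 0.594 0.255 -0.763
outer loop
vertex 1.68 -0.958 2.315
vertex 1.284 -0.992 1.995
vertex 1.389 -0.549 2.225
endloop
endfacet
facet normal 0.384 0.450 0.806
outer loop
vertex 1.68 -0.958 2.315
vertex 1.389 -0.549 2.225
vertex 0.356 -1.388 3.185
endloop
endfacet
facet normal 0.595 0.255 -0.762
outer loop
vertex 1.389 -0.549 2.225
vertex 1.284 -0.992 1.995
vertex 0.993 -0.582 1.905
endloop
endfacet
facet normal -0.363 0.859 0.360
outer loop
vertex 1.389 -0.549 2.225
vertex 0.993 -0.582 1.905
vertex 0.356 -1.388 3.185
endloop
endfacet
facet normal 0.595 0.255 -0.762
outer loop
vertex 0.993 -0.582 1.905
vertex 1.284 -0.992 1.995
vertex 0.888 -1.025 1.675
endloop
endfacet
facet normal -0.910 0.340 -0.239
outer loop
vertex 0.993 -0.582 1.905
vertex 0.888 -1.025 1.675
vertex 0.356 -1.388 3.185
endloop
endfacet
facet normal 0.595 0.254 -0.763
outer loop
vertex 0.888 -1.025 1.675
vertex 1.284 -0.992 1.995
vertex 1.178 -1.435 1.765
endloop
endfacet
facet normal -0.709 -0.587 -0.391
outer loop
vertex 0.888 -1.025 1.675
vertex 1.178 -1.435 1.765
vertex 0.356 -1.388 3.185
endloop
endfacet
facet normal 0.595 0.254 -0.763
outer loop
vertex 1.178 -1.435 1.765
vertex 1.284 -0.992 1.995
vertex 1.574 -1.401 2.085
endloop
endfacet
facet normal 0.040 -0.998 0.056
outer loop
vertex 1.178 -1.435 1.765
vertex 1.574 -1.401 2.085
vertex 0.356 -1.388 3.185
endloop
endfacet
facet normal 0.289 -0.909 -0.299
outer loop
vertex 4.124 0.553 3.216
vertex 3.934 0.328 3.716
vertex 3.645 0.4 3.218
endloop
endfacet
facet normal -0.095 0.285 -0.954
outer loop
vertex 4.124 0.553 3.216
vertex 3.645 0.4 3.218
vertex 3.597 2.217 3.765
endloop
endfacet
facet normal -0.092 0.285 -0.954
outer loop
vertex 3.597 2.217 3.765
vertex 3.645 0.4 3.218
vertex 3.118 2.065 3.766
endloop
endfacet
facet normal -0.288 0.909 0.300
outer loop
vertex 3.597 2.217 3.765
vertex 3.118 2.065 3.766
vertex 3.406 1.992 4.264
endloop
endfacet
facet normal 0.289 -0.909 -0.299
outer loop
vertex 3.645 0.4 3.218
vertex 3.934 0.328 3.716
vertex 3.383 0.193 3.594
endloop
endfacet
facet normal -0.803 -0.059 -0.592
outer loop
vertex 3.645 0.4 3.218
vertex 3.383 0.193 3.594
vertex 3.118 2.065 3.766
endloop
endfacet
facet normal -0.803 -0.059 -0.593
outer loop
vertex 3.118 2.065 3.766
vertex 3.383 0.193 3.594
vertex 2.855 1.858 4.143
endloop
endfacet
facet normal -0.287 0.910 0.299
outer loop
vertex 3.118 2.065 3.766
vertex 2.855 1.858 4.143
vertex 3.406 1.992 4.264
endloop
endfacet
facet normal 0.289 -0.910 -0.298
outer loop
vertex 3.383 0.193 3.594
vertex 3.934 0.328 3.716
vertex 3.535 0.088 4.062
endloop
endfacet
facet normal -0.908 -0.359 0.215
outer loop
vertex 3.383 0.193 3.594
vertex 3.535 0.088 4.062
vertex 2.855 1.858 4.143
endloop
endfacet
facet normal -0.908 -0.359 0.216
outer loop
vertex 2.855 1.858 4.143
vertex 3.535 0.088 4.062
vertex 3.008 1.752 4.611
endloop
endfacet
facet normal -0.287 0.910 0.300
outer loop
vertex 2.855 1.858 4.143
vertex 3.008 1.752 4.611
vertex 3.406 1.992 4.264
endloop
endfacet
facet normal 0.287 -0.910 -0.300
outer loop
vertex 3.535 0.088 4.062
vertex 3.934 0.328 3.716
vertex 3.988 0.163 4.269
endloop
endfacet
facet normal -0.329 -0.388 0.861
outer loop
vertex 3.535 0.088 4.062
vertex 3.988 0.163 4.269
vertex 3.008 1.752 4.611
endloop
endfacet
facet normal -0.329 -0.388 0.861
outer loop
vertex 3.008 1.752 4.611
vertex 3.988 0.163 4.269
vertex 3.461 1.827 4.818
endloop
endfacet
facet normal -0.287 0.910 0.299
outer loop
vertex 3.008 1.752 4.611
vertex 3.461 1.827 4.818
vertex 3.406 1.992 4.264
endloop
endfacet
facet normal 0.287 -0.910 -0.300
outer loop
vertex 3.988 0.163 4.269
vertex 3.934 0.328 3.716
vertex 4.4 0.362 4.059
endloop
endfacet
facet normal 0.498 -0.125 0.858
outer loop
vertex 3.988 0.163 4.269
vertex 4.4 0.362 4.059
vertex 3.461 1.827 4.818
endloop
endfacet
facet normal 0.499 -0.125 0.858
outer loop
vertex 3.461 1.827 4.818
vertex 4.4 0.362 4.059
vertex 3.872 2.027 4.608
endloop
endfacet
facet normal -0.289 0.909 0.300
outer loop
vertex 3.461 1.827 4.818
vertex 3.872 2.027 4.608
vertex 3.406 1.992 4.264
endloop
endfacet
facet normal 0.288 -0.909 -0.301
outer loop
vertex 4.4 0.362 4.059
vertex 3.934 0.328 3.716
vertex 4.46 0.536 3.591
endloop
endfacet
facet normal 0.950 0.233 0.208
outer loop
vertex 4.4 0.362 4.059
vertex 4.46 0.536 3.591
vertex 3.872 2.027 4.608
endloop
endfacet
facet normal 0.950 0.232 0.209
outer loop
vertex 3.872 2.027 4.608
vertex 4.46 0.536 3.591
vertex 3.933 2.2 4.139
endloop
endfacet
facet normal -0.288 0.910 0.298
outer loop
vertex 3.872 2.027 4.608
vertex 3.933 2.2 4.139
vertex 3.406 1.992 4.264
endloop
endfacet
facet normal 0.288 -0.909 -0.300
outer loop
vertex 4.46 0.536 3.591
vertex 3.934 0.328 3.716
vertex 4.124 0.553 3.216
endloop
endfacet
facet normal 0.687 0.414 -0.597
outer loop
vertex 4.46 0.536 3.591
vertex 4.124 0.553 3.216
vertex 3.933 2.2 4.139
endloop
endfacet
facet normal 0.686 0.415 -0.598
outer loop
vertex 3.933 2.2 4.139
vertex 4.124 0.553 3.216
vertex 3.597 2.217 3.765
endloop
endfacet
facet normal -0.288 0.910 0.300
outer loop
vertex 3.933 2.2 4.139
vertex 3.597 2.217 3.765
vertex 3.406 1.992 4.264
endloop
endfacet

endsolid


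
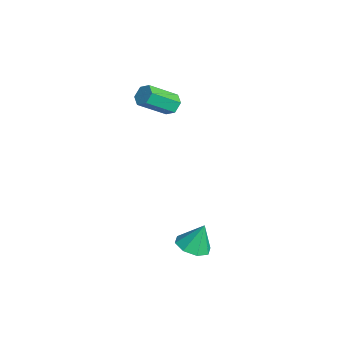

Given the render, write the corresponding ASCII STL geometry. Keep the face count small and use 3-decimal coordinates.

solid 
facet normal -0.114 0.801 -0.587
outer loop
vertex -1.538 1.527 0.747
vertex -2.07 1.553 0.886
vertex -1.695 1.824 1.183
endloop
endfacet
facet normal 0.952 0.257 0.167
outer loop
vertex -1.538 1.527 0.747
vertex -1.695 1.824 1.183
vertex -1.359 0.261 1.676
endloop
endfacet
facet normal 0.952 0.257 0.165
outer loop
vertex -1.359 0.261 1.676
vertex -1.695 1.824 1.183
vertex -1.515 0.559 2.112
endloop
endfacet
facet normal 0.114 -0.801 0.588
outer loop
vertex -1.359 0.261 1.676
vertex -1.515 0.559 2.112
vertex -1.89 0.287 1.814
endloop
endfacet
facet normal -0.114 0.801 -0.588
outer loop
vertex -1.695 1.824 1.183
vertex -2.07 1.553 0.886
vertex -2.226 1.85 1.321
endloop
endfacet
facet normal 0.229 0.597 0.769
outer loop
vertex -1.695 1.824 1.183
vertex -2.226 1.85 1.321
vertex -1.515 0.559 2.112
endloop
endfacet
facet normal 0.229 0.597 0.769
outer loop
vertex -1.515 0.559 2.112
vertex -2.226 1.85 1.321
vertex -2.047 0.585 2.25
endloop
endfacet
facet normal 0.113 -0.801 0.588
outer loop
vertex -1.515 0.559 2.112
vertex -2.047 0.585 2.25
vertex -1.89 0.287 1.814
endloop
endfacet
facet normal -0.114 0.801 -0.588
outer loop
vertex -2.226 1.85 1.321
vertex -2.07 1.553 0.886
vertex -2.601 1.579 1.024
endloop
endfacet
facet normal -0.722 0.340 0.602
outer loop
vertex -2.226 1.85 1.321
vertex -2.601 1.579 1.024
vertex -2.047 0.585 2.25
endloop
endfacet
facet normal -0.723 0.339 0.602
outer loop
vertex -2.047 0.585 2.25
vertex -2.601 1.579 1.024
vertex -2.422 0.313 1.953
endloop
endfacet
facet normal 0.115 -0.800 0.588
outer loop
vertex -2.047 0.585 2.25
vertex -2.422 0.313 1.953
vertex -1.89 0.287 1.814
endloop
endfacet
facet normal -0.114 0.801 -0.588
outer loop
vertex -2.601 1.579 1.024
vertex -2.07 1.553 0.886
vertex -2.445 1.281 0.588
endloop
endfacet
facet normal -0.952 -0.256 -0.166
outer loop
vertex -2.601 1.579 1.024
vertex -2.445 1.281 0.588
vertex -2.422 0.313 1.953
endloop
endfacet
facet normal -0.952 -0.258 -0.167
outer loop
vertex -2.422 0.313 1.953
vertex -2.445 1.281 0.588
vertex -2.265 0.016 1.517
endloop
endfacet
facet normal 0.114 -0.801 0.587
outer loop
vertex -2.422 0.313 1.953
vertex -2.265 0.016 1.517
vertex -1.89 0.287 1.814
endloop
endfacet
facet normal -0.113 0.801 -0.588
outer loop
vertex -2.445 1.281 0.588
vertex -2.07 1.553 0.886
vertex -1.913 1.255 0.45
endloop
endfacet
facet normal -0.229 -0.597 -0.769
outer loop
vertex -2.445 1.281 0.588
vertex -1.913 1.255 0.45
vertex -2.265 0.016 1.517
endloop
endfacet
facet normal -0.229 -0.597 -0.769
outer loop
vertex -2.265 0.016 1.517
vertex -1.913 1.255 0.45
vertex -1.734 -0.01 1.379
endloop
endfacet
facet normal 0.114 -0.801 0.588
outer loop
vertex -2.265 0.016 1.517
vertex -1.734 -0.01 1.379
vertex -1.89 0.287 1.814
endloop
endfacet
facet normal -0.115 0.800 -0.588
outer loop
vertex -1.913 1.255 0.45
vertex -2.07 1.553 0.886
vertex -1.538 1.527 0.747
endloop
endfacet
facet normal 0.723 -0.340 -0.602
outer loop
vertex -1.913 1.255 0.45
vertex -1.538 1.527 0.747
vertex -1.734 -0.01 1.379
endloop
endfacet
facet normal 0.722 -0.340 -0.602
outer loop
vertex -1.734 -0.01 1.379
vertex -1.538 1.527 0.747
vertex -1.359 0.261 1.676
endloop
endfacet
facet normal 0.114 -0.801 0.588
outer loop
vertex -1.734 -0.01 1.379
vertex -1.359 0.261 1.676
vertex -1.89 0.287 1.814
endloop
endfacet
facet normal -0.048 -0.372 -0.927
outer loop
vertex 3.892 1.326 -3.946
vertex 3.321 0.858 -3.729
vertex 3.361 1.571 -4.017
endloop
endfacet
facet normal 0.397 0.905 0.151
outer loop
vertex 3.892 1.326 -3.946
vertex 3.361 1.571 -4.017
vertex 3.379 1.322 -2.571
endloop
endfacet
facet normal -0.045 -0.372 -0.927
outer loop
vertex 3.361 1.571 -4.017
vertex 3.321 0.858 -3.729
vertex 2.806 1.397 -3.92
endloop
endfacet
facet normal -0.268 0.949 0.167
outer loop
vertex 3.361 1.571 -4.017
vertex 2.806 1.397 -3.92
vertex 3.379 1.322 -2.571
endloop
endfacet
facet normal -0.046 -0.372 -0.927
outer loop
vertex 2.806 1.397 -3.92
vertex 3.321 0.858 -3.729
vertex 2.553 0.908 -3.711
endloop
endfacet
facet normal -0.761 0.545 0.353
outer loop
vertex 2.806 1.397 -3.92
vertex 2.553 0.908 -3.711
vertex 3.379 1.322 -2.571
endloop
endfacet
facet normal -0.046 -0.371 -0.927
outer loop
vertex 2.553 0.908 -3.711
vertex 3.321 0.858 -3.729
vertex 2.75 0.389 -3.513
endloop
endfacet
facet normal -0.795 -0.072 0.602
outer loop
vertex 2.553 0.908 -3.711
vertex 2.75 0.389 -3.513
vertex 3.379 1.322 -2.571
endloop
endfacet
facet normal -0.046 -0.371 -0.928
outer loop
vertex 2.75 0.389 -3.513
vertex 3.321 0.858 -3.729
vertex 3.281 0.145 -3.442
endloop
endfacet
facet normal -0.350 -0.538 0.767
outer loop
vertex 2.75 0.389 -3.513
vertex 3.281 0.145 -3.442
vertex 3.379 1.322 -2.571
endloop
endfacet
facet normal -0.047 -0.371 -0.928
outer loop
vertex 3.281 0.145 -3.442
vertex 3.321 0.858 -3.729
vertex 3.836 0.318 -3.539
endloop
endfacet
facet normal 0.313 -0.582 0.751
outer loop
vertex 3.281 0.145 -3.442
vertex 3.836 0.318 -3.539
vertex 3.379 1.322 -2.571
endloop
endfacet
facet normal -0.048 -0.372 -0.927
outer loop
vertex 3.836 0.318 -3.539
vertex 3.321 0.858 -3.729
vertex 4.089 0.807 -3.748
endloop
endfacet
facet normal 0.807 -0.176 0.564
outer loop
vertex 3.836 0.318 -3.539
vertex 4.089 0.807 -3.748
vertex 3.379 1.322 -2.571
endloop
endfacet
facet normal -0.048 -0.372 -0.927
outer loop
vertex 4.089 0.807 -3.748
vertex 3.321 0.858 -3.729
vertex 3.892 1.326 -3.946
endloop
endfacet
facet normal 0.841 0.439 0.315
outer loop
vertex 4.089 0.807 -3.748
vertex 3.892 1.326 -3.946
vertex 3.379 1.322 -2.571
endloop
endfacet

endsolid


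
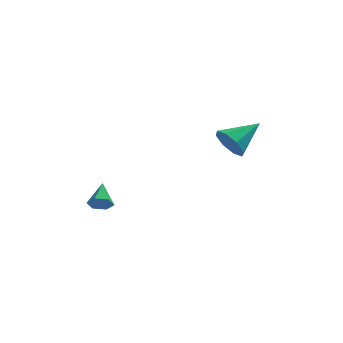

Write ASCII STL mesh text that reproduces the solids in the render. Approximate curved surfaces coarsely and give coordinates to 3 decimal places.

solid 
facet normal -0.007 -0.875 -0.483
outer loop
vertex -2.186 -2.669 -2.442
vertex -2.415 -2.941 -1.946
vertex -2.79 -2.706 -2.366
endloop
endfacet
facet normal -0.126 0.766 -0.631
outer loop
vertex -2.186 -2.669 -2.442
vertex -2.79 -2.706 -2.366
vertex -2.405 -1.759 -1.294
endloop
endfacet
facet normal -0.007 -0.875 -0.483
outer loop
vertex -2.79 -2.706 -2.366
vertex -2.415 -2.941 -1.946
vertex -3.019 -2.978 -1.87
endloop
endfacet
facet normal -0.861 0.493 -0.127
outer loop
vertex -2.79 -2.706 -2.366
vertex -3.019 -2.978 -1.87
vertex -2.405 -1.759 -1.294
endloop
endfacet
facet normal -0.007 -0.875 -0.483
outer loop
vertex -3.019 -2.978 -1.87
vertex -2.415 -2.941 -1.946
vertex -2.644 -3.213 -1.45
endloop
endfacet
facet normal -0.732 0.047 0.680
outer loop
vertex -3.019 -2.978 -1.87
vertex -2.644 -3.213 -1.45
vertex -2.405 -1.759 -1.294
endloop
endfacet
facet normal -0.007 -0.875 -0.483
outer loop
vertex -2.644 -3.213 -1.45
vertex -2.415 -2.941 -1.946
vertex -2.04 -3.176 -1.526
endloop
endfacet
facet normal 0.131 -0.127 0.983
outer loop
vertex -2.644 -3.213 -1.45
vertex -2.04 -3.176 -1.526
vertex -2.405 -1.759 -1.294
endloop
endfacet
facet normal -0.007 -0.875 -0.483
outer loop
vertex -2.04 -3.176 -1.526
vertex -2.415 -2.941 -1.946
vertex -1.811 -2.904 -2.022
endloop
endfacet
facet normal 0.866 0.145 0.479
outer loop
vertex -2.04 -3.176 -1.526
vertex -1.811 -2.904 -2.022
vertex -2.405 -1.759 -1.294
endloop
endfacet
facet normal -0.007 -0.875 -0.483
outer loop
vertex -1.811 -2.904 -2.022
vertex -2.415 -2.941 -1.946
vertex -2.186 -2.669 -2.442
endloop
endfacet
facet normal 0.737 0.591 -0.328
outer loop
vertex -1.811 -2.904 -2.022
vertex -2.186 -2.669 -2.442
vertex -2.405 -1.759 -1.294
endloop
endfacet
facet normal -0.715 -0.558 -0.422
outer loop
vertex 3.772 2.434 -1.692
vertex 3.183 2.636 -0.961
vertex 3.371 3.038 -1.812
endloop
endfacet
facet normal 0.694 0.334 -0.637
outer loop
vertex 3.772 2.434 -1.692
vertex 3.371 3.038 -1.812
vertex 4.577 3.724 -0.139
endloop
endfacet
facet normal -0.715 -0.558 -0.422
outer loop
vertex 3.371 3.038 -1.812
vertex 3.183 2.636 -0.961
vertex 2.86 3.406 -1.433
endloop
endfacet
facet normal 0.226 0.833 -0.505
outer loop
vertex 3.371 3.038 -1.812
vertex 2.86 3.406 -1.433
vertex 4.577 3.724 -0.139
endloop
endfacet
facet normal -0.714 -0.558 -0.422
outer loop
vertex 2.86 3.406 -1.433
vertex 3.183 2.636 -0.961
vertex 2.538 3.323 -0.778
endloop
endfacet
facet normal -0.201 0.979 0.025
outer loop
vertex 2.86 3.406 -1.433
vertex 2.538 3.323 -0.778
vertex 4.577 3.724 -0.139
endloop
endfacet
facet normal -0.715 -0.559 -0.421
outer loop
vertex 2.538 3.323 -0.778
vertex 3.183 2.636 -0.961
vertex 2.595 2.837 -0.229
endloop
endfacet
facet normal -0.337 0.687 0.643
outer loop
vertex 2.538 3.323 -0.778
vertex 2.595 2.837 -0.229
vertex 4.577 3.724 -0.139
endloop
endfacet
facet normal -0.715 -0.558 -0.421
outer loop
vertex 2.595 2.837 -0.229
vertex 3.183 2.636 -0.961
vertex 2.996 2.233 -0.109
endloop
endfacet
facet normal -0.102 0.128 0.986
outer loop
vertex 2.595 2.837 -0.229
vertex 2.996 2.233 -0.109
vertex 4.577 3.724 -0.139
endloop
endfacet
facet normal -0.715 -0.559 -0.421
outer loop
vertex 2.996 2.233 -0.109
vertex 3.183 2.636 -0.961
vertex 3.507 1.865 -0.488
endloop
endfacet
facet normal 0.366 -0.371 0.854
outer loop
vertex 2.996 2.233 -0.109
vertex 3.507 1.865 -0.488
vertex 4.577 3.724 -0.139
endloop
endfacet
facet normal -0.715 -0.558 -0.421
outer loop
vertex 3.507 1.865 -0.488
vertex 3.183 2.636 -0.961
vertex 3.828 1.948 -1.144
endloop
endfacet
facet normal 0.793 -0.517 0.323
outer loop
vertex 3.507 1.865 -0.488
vertex 3.828 1.948 -1.144
vertex 4.577 3.724 -0.139
endloop
endfacet
facet normal -0.715 -0.558 -0.422
outer loop
vertex 3.828 1.948 -1.144
vertex 3.183 2.636 -0.961
vertex 3.772 2.434 -1.692
endloop
endfacet
facet normal 0.929 -0.225 -0.294
outer loop
vertex 3.828 1.948 -1.144
vertex 3.772 2.434 -1.692
vertex 4.577 3.724 -0.139
endloop
endfacet

endsolid


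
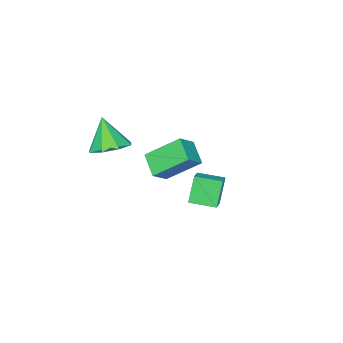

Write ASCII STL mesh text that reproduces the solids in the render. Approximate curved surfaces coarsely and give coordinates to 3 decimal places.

solid 
facet normal 0.145 0.455 -0.879
outer loop
vertex 2.83 -1.857 0.191
vertex 1.954 -2.249 -0.156
vertex 2.218 -1.392 0.331
endloop
endfacet
facet normal 0.461 0.363 0.810
outer loop
vertex 2.83 -1.857 0.191
vertex 2.218 -1.392 0.331
vertex 1.706 -3.031 1.356
endloop
endfacet
facet normal 0.144 0.455 -0.879
outer loop
vertex 2.218 -1.392 0.331
vertex 1.954 -2.249 -0.156
vertex 1.452 -1.429 0.186
endloop
endfacet
facet normal -0.180 0.561 0.808
outer loop
vertex 2.218 -1.392 0.331
vertex 1.452 -1.429 0.186
vertex 1.706 -3.031 1.356
endloop
endfacet
facet normal 0.145 0.455 -0.879
outer loop
vertex 1.452 -1.429 0.186
vertex 1.954 -2.249 -0.156
vertex 0.98 -1.947 -0.16
endloop
endfacet
facet normal -0.757 0.303 0.579
outer loop
vertex 1.452 -1.429 0.186
vertex 0.98 -1.947 -0.16
vertex 1.706 -3.031 1.356
endloop
endfacet
facet normal 0.145 0.455 -0.879
outer loop
vertex 0.98 -1.947 -0.16
vertex 1.954 -2.249 -0.156
vertex 1.079 -2.641 -0.503
endloop
endfacet
facet normal -0.930 -0.261 0.259
outer loop
vertex 0.98 -1.947 -0.16
vertex 1.079 -2.641 -0.503
vertex 1.706 -3.031 1.356
endloop
endfacet
facet normal 0.145 0.455 -0.879
outer loop
vertex 1.079 -2.641 -0.503
vertex 1.954 -2.249 -0.156
vertex 1.69 -3.106 -0.643
endloop
endfacet
facet normal -0.600 -0.799 0.035
outer loop
vertex 1.079 -2.641 -0.503
vertex 1.69 -3.106 -0.643
vertex 1.706 -3.031 1.356
endloop
endfacet
facet normal 0.145 0.455 -0.879
outer loop
vertex 1.69 -3.106 -0.643
vertex 1.954 -2.249 -0.156
vertex 2.457 -3.068 -0.497
endloop
endfacet
facet normal 0.042 -0.998 0.037
outer loop
vertex 1.69 -3.106 -0.643
vertex 2.457 -3.068 -0.497
vertex 1.706 -3.031 1.356
endloop
endfacet
facet normal 0.145 0.455 -0.879
outer loop
vertex 2.457 -3.068 -0.497
vertex 1.954 -2.249 -0.156
vertex 2.928 -2.551 -0.152
endloop
endfacet
facet normal 0.618 -0.740 0.265
outer loop
vertex 2.457 -3.068 -0.497
vertex 2.928 -2.551 -0.152
vertex 1.706 -3.031 1.356
endloop
endfacet
facet normal 0.145 0.455 -0.879
outer loop
vertex 2.928 -2.551 -0.152
vertex 1.954 -2.249 -0.156
vertex 2.83 -1.857 0.191
endloop
endfacet
facet normal 0.791 -0.177 0.585
outer loop
vertex 2.928 -2.551 -0.152
vertex 2.83 -1.857 0.191
vertex 1.706 -3.031 1.356
endloop
endfacet
facet normal -0.544 0.833 -0.102
outer loop
vertex 0.614 3.497 0.221
vertex 1.323 4.013 0.658
vertex 1.209 3.733 -1.024
endloop
endfacet
facet normal -0.724 -0.526 -0.446
outer loop
vertex 1.877 2.707 -0.898
vertex 0.614 3.497 0.221
vertex 1.209 3.733 -1.024
endloop
endfacet
facet normal -0.542 0.834 -0.102
outer loop
vertex 1.209 3.733 -1.024
vertex 1.323 4.013 0.658
vertex 1.919 4.248 -0.586
endloop
endfacet
facet normal 0.426 0.168 -0.889
outer loop
vertex 1.919 4.248 -0.586
vertex 1.877 2.707 -0.898
vertex 1.209 3.733 -1.024
endloop
endfacet
facet normal -0.426 -0.168 0.889
outer loop
vertex 0.614 3.497 0.221
vertex 1.991 2.987 0.784
vertex 1.323 4.013 0.658
endloop
endfacet
facet normal -0.724 -0.526 -0.446
outer loop
vertex 1.281 2.472 0.346
vertex 0.614 3.497 0.221
vertex 1.877 2.707 -0.898
endloop
endfacet
facet normal -0.426 -0.169 0.889
outer loop
vertex 1.281 2.472 0.346
vertex 1.991 2.987 0.784
vertex 0.614 3.497 0.221
endloop
endfacet
facet normal 0.724 0.526 0.446
outer loop
vertex 1.323 4.013 0.658
vertex 1.991 2.987 0.784
vertex 1.919 4.248 -0.586
endloop
endfacet
facet normal 0.425 0.168 -0.889
outer loop
vertex 2.586 3.223 -0.461
vertex 1.877 2.707 -0.898
vertex 1.919 4.248 -0.586
endloop
endfacet
facet normal 0.724 0.526 0.446
outer loop
vertex 1.919 4.248 -0.586
vertex 1.991 2.987 0.784
vertex 2.586 3.223 -0.461
endloop
endfacet
facet normal 0.543 -0.833 0.103
outer loop
vertex 2.586 3.223 -0.461
vertex 1.281 2.472 0.346
vertex 1.877 2.707 -0.898
endloop
endfacet
facet normal 0.542 -0.834 0.101
outer loop
vertex 1.991 2.987 0.784
vertex 1.281 2.472 0.346
vertex 2.586 3.223 -0.461
endloop
endfacet
facet normal -0.501 0.614 0.610
outer loop
vertex -1.608 -0.588 -0.782
vertex -0.737 -0.577 -0.078
vertex -1.114 0.438 -1.41
endloop
endfacet
facet normal -0.778 -0.010 -0.628
outer loop
vertex -0.103 -0.803 -2.642
vertex -1.608 -0.588 -0.782
vertex -1.114 0.438 -1.41
endloop
endfacet
facet normal -0.501 0.614 0.610
outer loop
vertex -1.114 0.438 -1.41
vertex -0.737 -0.577 -0.078
vertex -0.243 0.449 -0.706
endloop
endfacet
facet normal 0.380 0.789 -0.483
outer loop
vertex -0.243 0.449 -0.706
vertex -0.103 -0.803 -2.642
vertex -1.114 0.438 -1.41
endloop
endfacet
facet normal -0.380 -0.789 0.483
outer loop
vertex -1.608 -0.588 -0.782
vertex 0.274 -1.818 -1.31
vertex -0.737 -0.577 -0.078
endloop
endfacet
facet normal -0.778 -0.010 -0.628
outer loop
vertex -0.597 -1.829 -2.014
vertex -1.608 -0.588 -0.782
vertex -0.103 -0.803 -2.642
endloop
endfacet
facet normal -0.380 -0.789 0.483
outer loop
vertex -0.597 -1.829 -2.014
vertex 0.274 -1.818 -1.31
vertex -1.608 -0.588 -0.782
endloop
endfacet
facet normal 0.778 0.010 0.628
outer loop
vertex -0.737 -0.577 -0.078
vertex 0.274 -1.818 -1.31
vertex -0.243 0.449 -0.706
endloop
endfacet
facet normal 0.380 0.789 -0.483
outer loop
vertex 0.768 -0.792 -1.938
vertex -0.103 -0.803 -2.642
vertex -0.243 0.449 -0.706
endloop
endfacet
facet normal 0.778 0.010 0.628
outer loop
vertex -0.243 0.449 -0.706
vertex 0.274 -1.818 -1.31
vertex 0.768 -0.792 -1.938
endloop
endfacet
facet normal 0.501 -0.614 -0.610
outer loop
vertex 0.768 -0.792 -1.938
vertex -0.597 -1.829 -2.014
vertex -0.103 -0.803 -2.642
endloop
endfacet
facet normal 0.501 -0.614 -0.610
outer loop
vertex 0.274 -1.818 -1.31
vertex -0.597 -1.829 -2.014
vertex 0.768 -0.792 -1.938
endloop
endfacet

endsolid


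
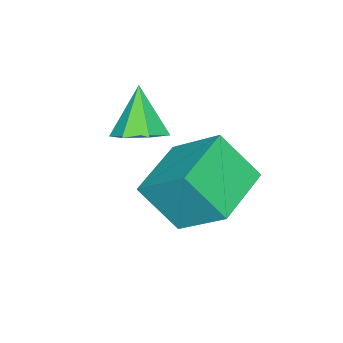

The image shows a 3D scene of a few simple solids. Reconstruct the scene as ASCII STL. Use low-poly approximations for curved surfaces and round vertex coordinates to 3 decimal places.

solid 
facet normal 0.463 0.369 -0.806
outer loop
vertex -2.472 -2.813 -1.675
vertex -3.061 -2.093 -1.684
vertex -2.242 -2.168 -1.248
endloop
endfacet
facet normal 0.561 -0.587 0.584
outer loop
vertex -2.472 -2.813 -1.675
vertex -2.242 -2.168 -1.248
vertex -3.879 -2.747 -0.256
endloop
endfacet
facet normal 0.463 0.369 -0.806
outer loop
vertex -2.242 -2.168 -1.248
vertex -3.061 -2.093 -1.684
vertex -2.629 -1.467 -1.149
endloop
endfacet
facet normal 0.476 0.140 0.868
outer loop
vertex -2.242 -2.168 -1.248
vertex -2.629 -1.467 -1.149
vertex -3.879 -2.747 -0.256
endloop
endfacet
facet normal 0.462 0.370 -0.806
outer loop
vertex -2.629 -1.467 -1.149
vertex -3.061 -2.093 -1.684
vertex -3.341 -1.237 -1.452
endloop
endfacet
facet normal -0.115 0.642 0.758
outer loop
vertex -2.629 -1.467 -1.149
vertex -3.341 -1.237 -1.452
vertex -3.879 -2.747 -0.256
endloop
endfacet
facet normal 0.462 0.370 -0.806
outer loop
vertex -3.341 -1.237 -1.452
vertex -3.061 -2.093 -1.684
vertex -3.842 -1.653 -1.93
endloop
endfacet
facet normal -0.771 0.541 0.337
outer loop
vertex -3.341 -1.237 -1.452
vertex -3.842 -1.653 -1.93
vertex -3.879 -2.747 -0.256
endloop
endfacet
facet normal 0.462 0.369 -0.806
outer loop
vertex -3.842 -1.653 -1.93
vertex -3.061 -2.093 -1.684
vertex -3.755 -2.4 -2.222
endloop
endfacet
facet normal -0.993 -0.085 -0.078
outer loop
vertex -3.842 -1.653 -1.93
vertex -3.755 -2.4 -2.222
vertex -3.879 -2.747 -0.256
endloop
endfacet
facet normal 0.462 0.368 -0.807
outer loop
vertex -3.755 -2.4 -2.222
vertex -3.061 -2.093 -1.684
vertex -3.145 -2.916 -2.108
endloop
endfacet
facet normal -0.617 -0.768 -0.174
outer loop
vertex -3.755 -2.4 -2.222
vertex -3.145 -2.916 -2.108
vertex -3.879 -2.747 -0.256
endloop
endfacet
facet normal 0.463 0.368 -0.806
outer loop
vertex -3.145 -2.916 -2.108
vertex -3.061 -2.093 -1.684
vertex -2.472 -2.813 -1.675
endloop
endfacet
facet normal 0.074 -0.990 0.120
outer loop
vertex -3.145 -2.916 -2.108
vertex -2.472 -2.813 -1.675
vertex -3.879 -2.747 -0.256
endloop
endfacet
facet normal -0.987 -0.103 0.122
outer loop
vertex -3.387 0.469 -0.595
vertex -3.692 1.702 -2.021
vertex -3.391 -1.181 -2.019
endloop
endfacet
facet normal 0.160 -0.645 0.747
outer loop
vertex -1.288 -0.962 -2.279
vertex -3.387 0.469 -0.595
vertex -3.391 -1.181 -2.019
endloop
endfacet
facet normal -0.987 -0.103 0.121
outer loop
vertex -3.391 -1.181 -2.019
vertex -3.692 1.702 -2.021
vertex -3.695 0.052 -3.446
endloop
endfacet
facet normal -0.002 -0.757 -0.654
outer loop
vertex -3.695 0.052 -3.446
vertex -1.288 -0.962 -2.279
vertex -3.391 -1.181 -2.019
endloop
endfacet
facet normal 0.002 0.757 0.654
outer loop
vertex -3.387 0.469 -0.595
vertex -1.589 1.921 -2.281
vertex -3.692 1.702 -2.021
endloop
endfacet
facet normal 0.159 -0.645 0.747
outer loop
vertex -1.285 0.688 -0.854
vertex -3.387 0.469 -0.595
vertex -1.288 -0.962 -2.279
endloop
endfacet
facet normal 0.002 0.757 0.654
outer loop
vertex -1.285 0.688 -0.854
vertex -1.589 1.921 -2.281
vertex -3.387 0.469 -0.595
endloop
endfacet
facet normal -0.160 0.645 -0.747
outer loop
vertex -3.692 1.702 -2.021
vertex -1.589 1.921 -2.281
vertex -3.695 0.052 -3.446
endloop
endfacet
facet normal -0.002 -0.757 -0.654
outer loop
vertex -1.593 0.271 -3.705
vertex -1.288 -0.962 -2.279
vertex -3.695 0.052 -3.446
endloop
endfacet
facet normal -0.159 0.645 -0.747
outer loop
vertex -3.695 0.052 -3.446
vertex -1.589 1.921 -2.281
vertex -1.593 0.271 -3.705
endloop
endfacet
facet normal 0.987 0.103 -0.122
outer loop
vertex -1.593 0.271 -3.705
vertex -1.285 0.688 -0.854
vertex -1.288 -0.962 -2.279
endloop
endfacet
facet normal 0.987 0.103 -0.122
outer loop
vertex -1.589 1.921 -2.281
vertex -1.285 0.688 -0.854
vertex -1.593 0.271 -3.705
endloop
endfacet

endsolid
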